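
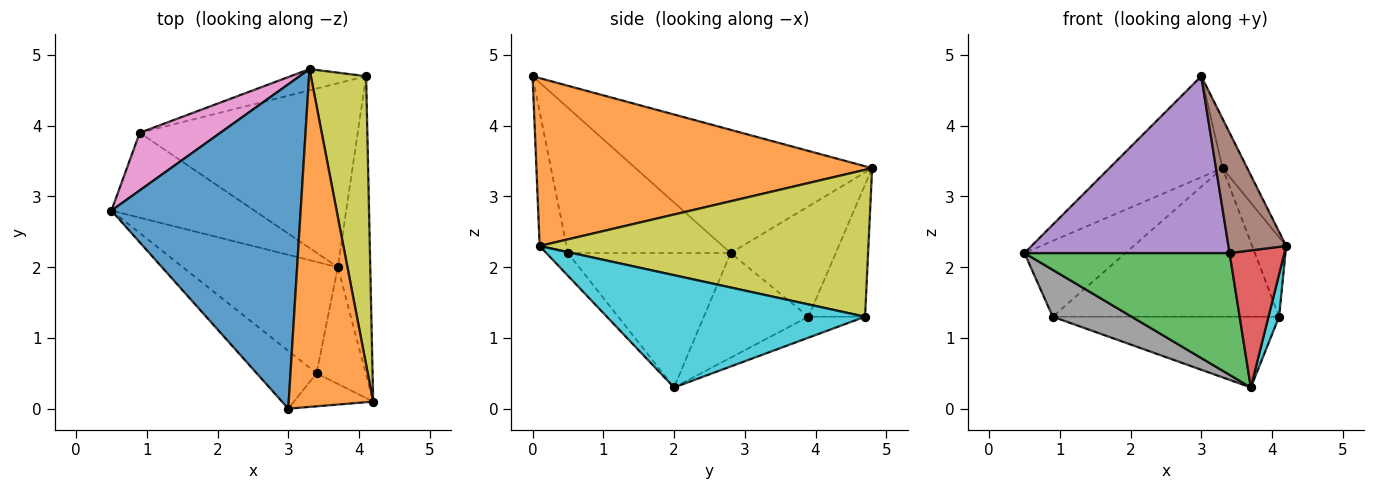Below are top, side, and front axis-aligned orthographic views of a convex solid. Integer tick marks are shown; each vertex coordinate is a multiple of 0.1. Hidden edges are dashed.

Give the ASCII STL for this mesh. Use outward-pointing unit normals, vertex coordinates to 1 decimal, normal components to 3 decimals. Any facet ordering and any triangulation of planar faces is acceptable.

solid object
 facet normal -0.528 0.253 0.811
  outer loop
   vertex 3.0 0.0 4.7
   vertex 3.3 4.8 3.4
   vertex 0.5 2.8 2.2
  endloop
 endfacet
 facet normal 0.891 0.066 0.448
  outer loop
   vertex 3.0 0.0 4.7
   vertex 4.2 0.1 2.3
   vertex 3.3 4.8 3.4
  endloop
 endfacet
 facet normal -0.505 -0.637 -0.583
  outer loop
   vertex 3.4 0.5 2.2
   vertex 0.5 2.8 2.2
   vertex 3.7 2.0 0.3
  endloop
 endfacet
 facet normal -0.287 -0.729 -0.621
  outer loop
   vertex 3.4 0.5 2.2
   vertex 3.7 2.0 0.3
   vertex 4.2 0.1 2.3
  endloop
 endfacet
 facet normal -0.602 -0.759 -0.248
  outer loop
   vertex 3.4 0.5 2.2
   vertex 3.0 0.0 4.7
   vertex 0.5 2.8 2.2
  endloop
 endfacet
 facet normal -0.410 -0.880 -0.241
  outer loop
   vertex 3.4 0.5 2.2
   vertex 4.2 0.1 2.3
   vertex 3.0 0.0 4.7
  endloop
 endfacet
 facet normal -0.638 0.613 0.466
  outer loop
   vertex 0.9 3.9 1.3
   vertex 0.5 2.8 2.2
   vertex 3.3 4.8 3.4
  endloop
 endfacet
 facet normal -0.539 -0.407 -0.737
  outer loop
   vertex 0.9 3.9 1.3
   vertex 3.7 2.0 0.3
   vertex 0.5 2.8 2.2
  endloop
 endfacet
 facet normal 0.932 0.096 0.350
  outer loop
   vertex 4.1 4.7 1.3
   vertex 3.3 4.8 3.4
   vertex 4.2 0.1 2.3
  endloop
 endfacet
 facet normal 0.960 -0.039 -0.277
  outer loop
   vertex 4.1 4.7 1.3
   vertex 4.2 0.1 2.3
   vertex 3.7 2.0 0.3
  endloop
 endfacet
 facet normal -0.240 0.961 -0.137
  outer loop
   vertex 4.1 4.7 1.3
   vertex 0.9 3.9 1.3
   vertex 3.3 4.8 3.4
  endloop
 endfacet
 facet normal -0.089 0.358 -0.930
  outer loop
   vertex 4.1 4.7 1.3
   vertex 3.7 2.0 0.3
   vertex 0.9 3.9 1.3
  endloop
 endfacet
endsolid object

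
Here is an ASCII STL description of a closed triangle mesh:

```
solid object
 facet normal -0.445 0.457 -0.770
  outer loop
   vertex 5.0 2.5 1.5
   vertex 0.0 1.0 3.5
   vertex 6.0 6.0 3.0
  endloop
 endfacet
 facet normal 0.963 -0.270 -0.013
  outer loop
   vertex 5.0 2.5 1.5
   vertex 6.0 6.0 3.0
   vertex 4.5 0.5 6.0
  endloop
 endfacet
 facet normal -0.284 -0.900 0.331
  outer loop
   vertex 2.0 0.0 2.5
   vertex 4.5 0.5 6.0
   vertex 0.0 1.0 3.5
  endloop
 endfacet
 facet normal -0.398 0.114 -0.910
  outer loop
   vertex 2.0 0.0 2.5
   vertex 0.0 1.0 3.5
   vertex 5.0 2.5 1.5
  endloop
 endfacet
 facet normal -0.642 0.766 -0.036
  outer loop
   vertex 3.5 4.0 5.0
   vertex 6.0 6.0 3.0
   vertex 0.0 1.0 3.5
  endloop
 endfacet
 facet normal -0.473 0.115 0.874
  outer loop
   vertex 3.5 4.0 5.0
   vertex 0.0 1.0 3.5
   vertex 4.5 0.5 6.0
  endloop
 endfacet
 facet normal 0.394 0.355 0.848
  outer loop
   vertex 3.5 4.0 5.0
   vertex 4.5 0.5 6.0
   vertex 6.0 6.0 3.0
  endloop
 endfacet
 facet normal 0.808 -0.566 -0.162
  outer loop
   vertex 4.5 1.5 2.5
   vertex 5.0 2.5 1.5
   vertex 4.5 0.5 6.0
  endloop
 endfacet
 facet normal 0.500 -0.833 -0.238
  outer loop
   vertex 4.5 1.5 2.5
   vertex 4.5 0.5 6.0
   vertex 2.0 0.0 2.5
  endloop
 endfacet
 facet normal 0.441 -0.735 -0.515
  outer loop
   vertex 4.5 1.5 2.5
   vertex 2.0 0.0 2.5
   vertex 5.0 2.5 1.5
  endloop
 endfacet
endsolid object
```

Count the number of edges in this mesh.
15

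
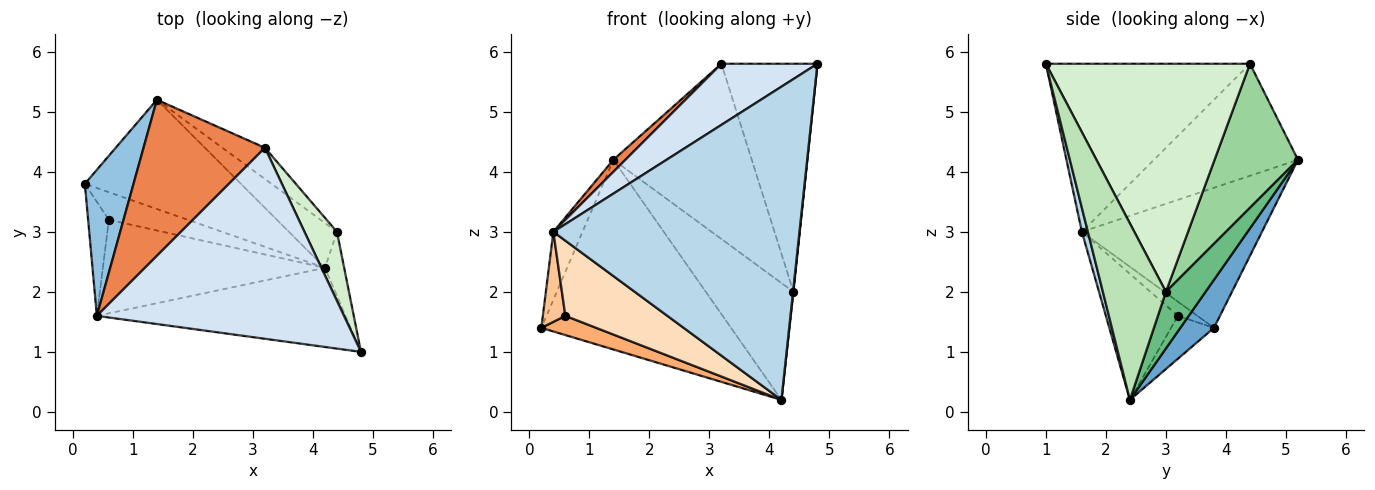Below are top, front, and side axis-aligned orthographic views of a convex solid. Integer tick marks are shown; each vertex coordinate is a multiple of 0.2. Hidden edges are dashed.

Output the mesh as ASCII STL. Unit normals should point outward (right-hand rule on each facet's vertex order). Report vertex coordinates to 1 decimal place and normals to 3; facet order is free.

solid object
 facet normal 0.152 0.857 -0.493
  outer loop
   vertex 4.2 2.4 0.2
   vertex 0.2 3.8 1.4
   vertex 1.4 5.2 4.2
  endloop
 endfacet
 facet normal -0.934 0.151 0.325
  outer loop
   vertex 0.4 1.6 3.0
   vertex 1.4 5.2 4.2
   vertex 0.2 3.8 1.4
  endloop
 endfacet
 facet normal 0.024 -0.969 -0.245
  outer loop
   vertex 0.4 1.6 3.0
   vertex 4.2 2.4 0.2
   vertex 4.8 1.0 5.8
  endloop
 endfacet
 facet normal -0.544 -0.256 0.799
  outer loop
   vertex 3.2 4.4 5.8
   vertex 0.4 1.6 3.0
   vertex 4.8 1.0 5.8
  endloop
 endfacet
 facet normal -0.677 -0.056 0.734
  outer loop
   vertex 3.2 4.4 5.8
   vertex 1.4 5.2 4.2
   vertex 0.4 1.6 3.0
  endloop
 endfacet
 facet normal -0.407 -0.522 -0.750
  outer loop
   vertex 0.6 3.2 1.6
   vertex 0.2 3.8 1.4
   vertex 4.2 2.4 0.2
  endloop
 endfacet
 facet normal -0.473 -0.546 -0.691
  outer loop
   vertex 0.6 3.2 1.6
   vertex 0.4 1.6 3.0
   vertex 0.2 3.8 1.4
  endloop
 endfacet
 facet normal -0.405 -0.573 -0.713
  outer loop
   vertex 0.6 3.2 1.6
   vertex 4.2 2.4 0.2
   vertex 0.4 1.6 3.0
  endloop
 endfacet
 facet normal 0.389 0.860 -0.330
  outer loop
   vertex 4.4 3.0 2.0
   vertex 4.2 2.4 0.2
   vertex 1.4 5.2 4.2
  endloop
 endfacet
 facet normal 0.510 0.847 -0.151
  outer loop
   vertex 4.4 3.0 2.0
   vertex 1.4 5.2 4.2
   vertex 3.2 4.4 5.8
  endloop
 endfacet
 facet normal 0.994 -0.007 -0.108
  outer loop
   vertex 4.4 3.0 2.0
   vertex 4.8 1.0 5.8
   vertex 4.2 2.4 0.2
  endloop
 endfacet
 facet normal 0.897 0.422 0.128
  outer loop
   vertex 4.4 3.0 2.0
   vertex 3.2 4.4 5.8
   vertex 4.8 1.0 5.8
  endloop
 endfacet
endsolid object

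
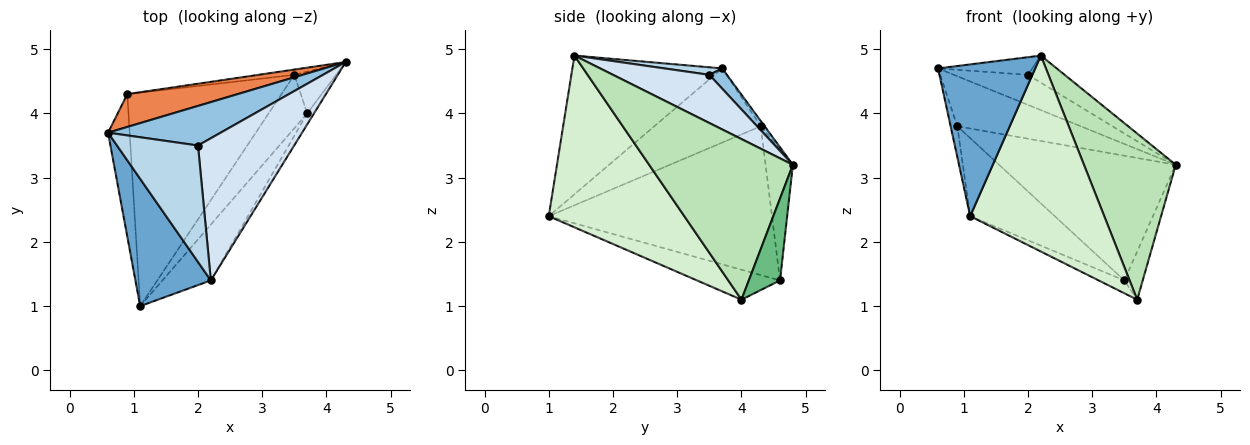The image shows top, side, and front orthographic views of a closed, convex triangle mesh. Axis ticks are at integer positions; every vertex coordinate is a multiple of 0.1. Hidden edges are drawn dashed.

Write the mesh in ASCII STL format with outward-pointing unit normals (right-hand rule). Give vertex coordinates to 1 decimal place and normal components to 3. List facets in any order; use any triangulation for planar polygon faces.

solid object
 facet normal -0.763 -0.495 0.415
  outer loop
   vertex 2.2 1.4 4.9
   vertex 0.6 3.7 4.7
   vertex 1.1 1.0 2.4
  endloop
 endfacet
 facet normal 0.142 0.598 0.789
  outer loop
   vertex 2.0 3.5 4.6
   vertex 4.3 4.8 3.2
   vertex 0.6 3.7 4.7
  endloop
 endfacet
 facet normal 0.092 0.149 0.985
  outer loop
   vertex 2.0 3.5 4.6
   vertex 0.6 3.7 4.7
   vertex 2.2 1.4 4.9
  endloop
 endfacet
 facet normal 0.442 0.168 0.881
  outer loop
   vertex 2.0 3.5 4.6
   vertex 2.2 1.4 4.9
   vertex 4.3 4.8 3.2
  endloop
 endfacet
 facet normal -0.026 0.836 0.548
  outer loop
   vertex 0.9 4.3 3.8
   vertex 0.6 3.7 4.7
   vertex 4.3 4.8 3.2
  endloop
 endfacet
 facet normal -0.153 0.987 -0.042
  outer loop
   vertex 0.9 4.3 3.8
   vertex 4.3 4.8 3.2
   vertex 3.5 4.6 1.4
  endloop
 endfacet
 facet normal -0.958 0.060 -0.279
  outer loop
   vertex 0.9 4.3 3.8
   vertex 1.1 1.0 2.4
   vertex 0.6 3.7 4.7
  endloop
 endfacet
 facet normal -0.672 0.254 -0.696
  outer loop
   vertex 0.9 4.3 3.8
   vertex 3.5 4.6 1.4
   vertex 1.1 1.0 2.4
  endloop
 endfacet
 facet normal 0.789 0.464 -0.402
  outer loop
   vertex 3.7 4.0 1.1
   vertex 3.5 4.6 1.4
   vertex 4.3 4.8 3.2
  endloop
 endfacet
 facet normal -0.603 0.187 -0.775
  outer loop
   vertex 3.7 4.0 1.1
   vertex 1.1 1.0 2.4
   vertex 3.5 4.6 1.4
  endloop
 endfacet
 facet normal 0.842 -0.538 -0.036
  outer loop
   vertex 3.7 4.0 1.1
   vertex 4.3 4.8 3.2
   vertex 2.2 1.4 4.9
  endloop
 endfacet
 facet normal 0.697 -0.689 -0.196
  outer loop
   vertex 3.7 4.0 1.1
   vertex 2.2 1.4 4.9
   vertex 1.1 1.0 2.4
  endloop
 endfacet
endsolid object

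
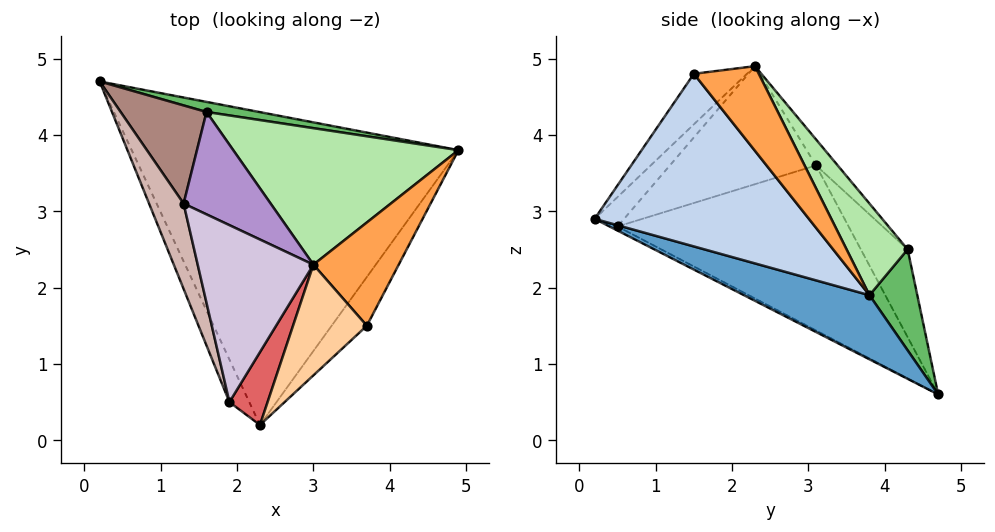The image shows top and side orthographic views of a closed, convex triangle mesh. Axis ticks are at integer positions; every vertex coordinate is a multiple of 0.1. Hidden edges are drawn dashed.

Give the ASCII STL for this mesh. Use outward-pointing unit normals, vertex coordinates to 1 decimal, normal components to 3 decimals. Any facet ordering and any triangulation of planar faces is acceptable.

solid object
 facet normal 0.178 -0.381 -0.907
  outer loop
   vertex 2.3 0.2 2.9
   vertex 0.2 4.7 0.6
   vertex 4.9 3.8 1.9
  endloop
 endfacet
 facet normal 0.779 -0.607 -0.159
  outer loop
   vertex 3.7 1.5 4.8
   vertex 2.3 0.2 2.9
   vertex 4.9 3.8 1.9
  endloop
 endfacet
 facet normal 0.623 0.467 0.628
  outer loop
   vertex 3.7 1.5 4.8
   vertex 4.9 3.8 1.9
   vertex 3.0 2.3 4.9
  endloop
 endfacet
 facet normal -0.485 -0.513 0.708
  outer loop
   vertex 3.7 1.5 4.8
   vertex 3.0 2.3 4.9
   vertex 2.3 0.2 2.9
  endloop
 endfacet
 facet normal 0.164 0.983 0.086
  outer loop
   vertex 1.6 4.3 2.5
   vertex 4.9 3.8 1.9
   vertex 0.2 4.7 0.6
  endloop
 endfacet
 facet normal 0.222 0.809 0.545
  outer loop
   vertex 1.6 4.3 2.5
   vertex 3.0 2.3 4.9
   vertex 4.9 3.8 1.9
  endloop
 endfacet
 facet normal -0.535 -0.482 0.694
  outer loop
   vertex 1.9 0.5 2.8
   vertex 2.3 0.2 2.9
   vertex 3.0 2.3 4.9
  endloop
 endfacet
 facet normal -0.173 -0.511 -0.842
  outer loop
   vertex 1.9 0.5 2.8
   vertex 0.2 4.7 0.6
   vertex 2.3 0.2 2.9
  endloop
 endfacet
 facet normal -0.207 0.689 0.695
  outer loop
   vertex 1.3 3.1 3.6
   vertex 3.0 2.3 4.9
   vertex 1.6 4.3 2.5
  endloop
 endfacet
 facet normal -0.668 -0.355 0.654
  outer loop
   vertex 1.3 3.1 3.6
   vertex 1.9 0.5 2.8
   vertex 3.0 2.3 4.9
  endloop
 endfacet
 facet normal -0.553 0.634 0.541
  outer loop
   vertex 1.3 3.1 3.6
   vertex 1.6 4.3 2.5
   vertex 0.2 4.7 0.6
  endloop
 endfacet
 facet normal -0.940 -0.278 0.197
  outer loop
   vertex 1.3 3.1 3.6
   vertex 0.2 4.7 0.6
   vertex 1.9 0.5 2.8
  endloop
 endfacet
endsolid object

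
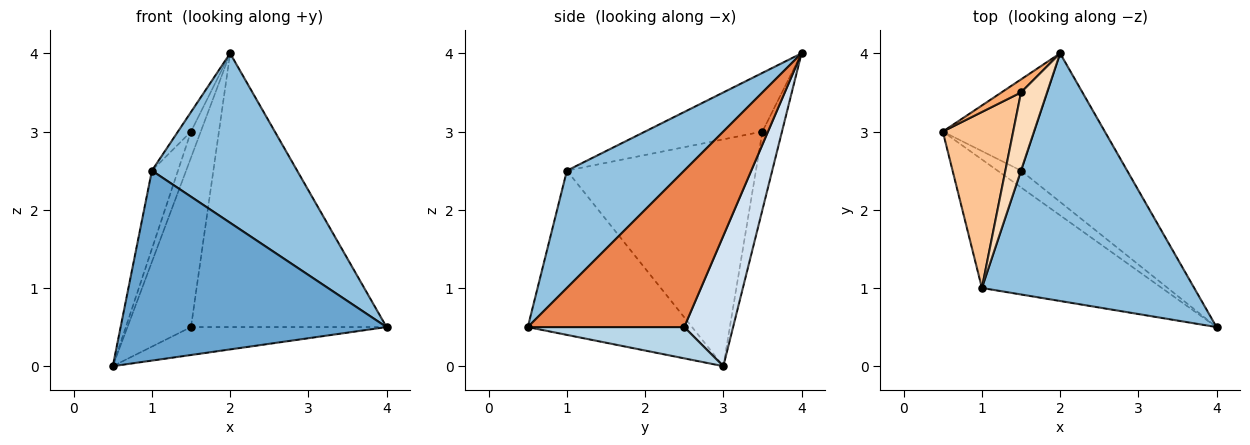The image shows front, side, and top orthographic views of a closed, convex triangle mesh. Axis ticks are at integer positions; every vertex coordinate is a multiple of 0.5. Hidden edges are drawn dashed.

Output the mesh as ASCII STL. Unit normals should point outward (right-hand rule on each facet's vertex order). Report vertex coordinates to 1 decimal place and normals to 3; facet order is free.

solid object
 facet normal -0.455 -0.737 -0.499
  outer loop
   vertex 1.0 1.0 2.5
   vertex 0.5 3.0 0.0
   vertex 4.0 0.5 0.5
  endloop
 endfacet
 facet normal 0.415 -0.514 0.751
  outer loop
   vertex 1.0 1.0 2.5
   vertex 4.0 0.5 0.5
   vertex 2.0 4.0 4.0
  endloop
 endfacet
 facet normal 0.566 0.707 -0.424
  outer loop
   vertex 1.5 2.5 0.5
   vertex 4.0 0.5 0.5
   vertex 0.5 3.0 0.0
  endloop
 endfacet
 facet normal 0.561 0.729 -0.393
  outer loop
   vertex 1.5 2.5 0.5
   vertex 0.5 3.0 0.0
   vertex 2.0 4.0 4.0
  endloop
 endfacet
 facet normal 0.575 0.719 -0.390
  outer loop
   vertex 1.5 2.5 0.5
   vertex 2.0 4.0 4.0
   vertex 4.0 0.5 0.5
  endloop
 endfacet
 facet normal -0.873 0.436 0.218
  outer loop
   vertex 1.5 3.5 3.0
   vertex 2.0 4.0 4.0
   vertex 0.5 3.0 0.0
  endloop
 endfacet
 facet normal -0.947 0.131 0.294
  outer loop
   vertex 1.5 3.5 3.0
   vertex 0.5 3.0 0.0
   vertex 1.0 1.0 2.5
  endloop
 endfacet
 facet normal -0.909 0.101 0.404
  outer loop
   vertex 1.5 3.5 3.0
   vertex 1.0 1.0 2.5
   vertex 2.0 4.0 4.0
  endloop
 endfacet
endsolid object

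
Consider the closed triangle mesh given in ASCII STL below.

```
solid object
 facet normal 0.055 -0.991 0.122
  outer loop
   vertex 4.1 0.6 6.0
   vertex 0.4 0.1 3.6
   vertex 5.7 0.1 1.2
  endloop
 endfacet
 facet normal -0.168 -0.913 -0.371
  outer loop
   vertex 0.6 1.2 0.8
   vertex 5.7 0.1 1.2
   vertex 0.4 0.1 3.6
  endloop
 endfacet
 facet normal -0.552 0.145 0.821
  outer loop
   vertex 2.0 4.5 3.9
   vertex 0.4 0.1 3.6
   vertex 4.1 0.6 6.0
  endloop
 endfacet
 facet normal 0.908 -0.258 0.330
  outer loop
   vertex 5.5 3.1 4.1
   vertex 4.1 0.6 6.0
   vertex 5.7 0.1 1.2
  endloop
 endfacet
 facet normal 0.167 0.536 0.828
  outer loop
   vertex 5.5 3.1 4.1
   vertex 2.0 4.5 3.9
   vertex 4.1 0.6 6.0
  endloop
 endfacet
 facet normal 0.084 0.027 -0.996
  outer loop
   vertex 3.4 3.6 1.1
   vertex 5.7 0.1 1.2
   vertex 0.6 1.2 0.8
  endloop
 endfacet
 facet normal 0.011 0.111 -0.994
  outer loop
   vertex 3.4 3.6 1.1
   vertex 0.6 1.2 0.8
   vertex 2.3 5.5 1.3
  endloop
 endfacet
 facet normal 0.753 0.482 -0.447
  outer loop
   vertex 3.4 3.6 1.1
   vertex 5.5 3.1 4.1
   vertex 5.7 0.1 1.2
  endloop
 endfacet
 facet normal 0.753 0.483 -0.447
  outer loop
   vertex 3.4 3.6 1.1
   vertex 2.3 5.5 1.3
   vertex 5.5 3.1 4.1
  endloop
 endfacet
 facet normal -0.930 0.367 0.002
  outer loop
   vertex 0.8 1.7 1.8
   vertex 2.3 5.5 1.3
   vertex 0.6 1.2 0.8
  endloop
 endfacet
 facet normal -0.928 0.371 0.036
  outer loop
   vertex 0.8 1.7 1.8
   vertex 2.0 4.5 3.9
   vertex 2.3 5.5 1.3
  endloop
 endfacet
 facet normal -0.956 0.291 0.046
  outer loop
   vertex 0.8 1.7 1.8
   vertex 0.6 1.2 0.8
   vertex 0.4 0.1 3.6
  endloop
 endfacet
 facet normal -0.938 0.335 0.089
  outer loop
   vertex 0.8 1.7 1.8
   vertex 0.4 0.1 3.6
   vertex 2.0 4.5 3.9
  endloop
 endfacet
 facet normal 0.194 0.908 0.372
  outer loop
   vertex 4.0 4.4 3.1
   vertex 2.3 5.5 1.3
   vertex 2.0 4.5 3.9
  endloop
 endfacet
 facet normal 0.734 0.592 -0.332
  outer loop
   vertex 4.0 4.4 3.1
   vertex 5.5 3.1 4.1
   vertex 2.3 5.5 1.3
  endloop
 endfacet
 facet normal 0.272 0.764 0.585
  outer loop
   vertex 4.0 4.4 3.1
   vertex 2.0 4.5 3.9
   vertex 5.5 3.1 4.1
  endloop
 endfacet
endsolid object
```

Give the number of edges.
24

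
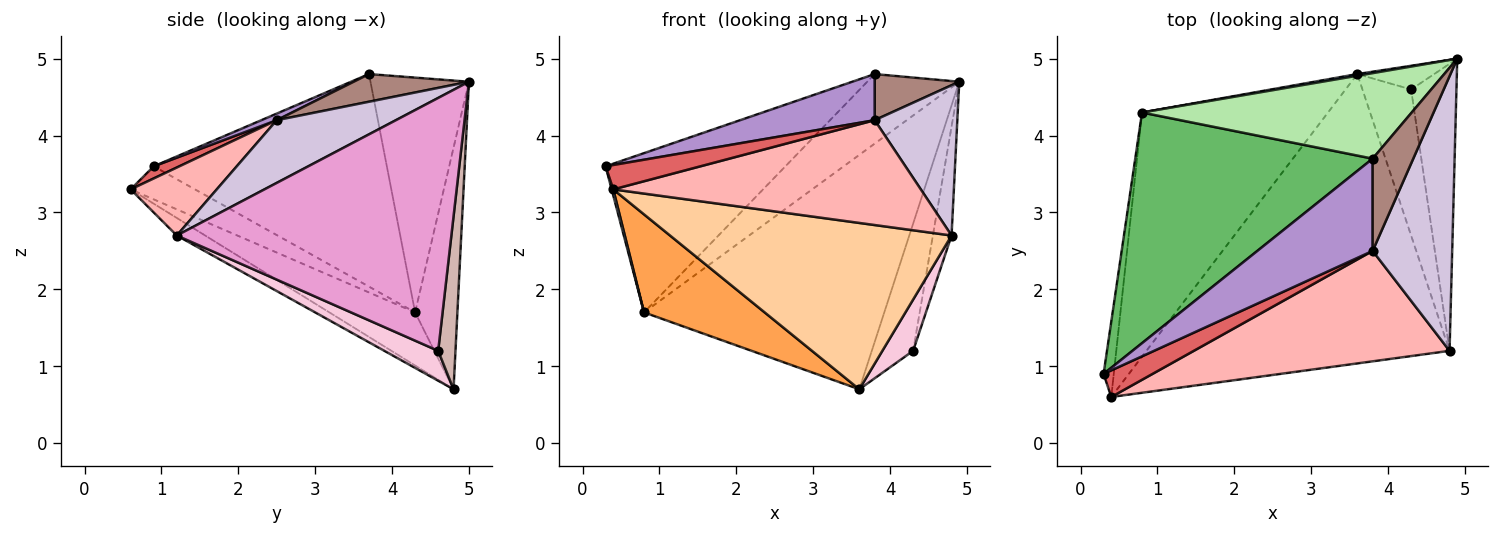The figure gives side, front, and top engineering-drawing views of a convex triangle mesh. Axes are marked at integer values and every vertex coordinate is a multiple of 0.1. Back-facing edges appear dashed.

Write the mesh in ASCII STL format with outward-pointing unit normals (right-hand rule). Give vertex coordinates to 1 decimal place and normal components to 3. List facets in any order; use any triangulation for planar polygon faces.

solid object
 facet normal -0.173 0.985 0.007
  outer loop
   vertex 0.8 4.3 1.7
   vertex 4.9 5.0 4.7
   vertex 3.6 4.8 0.7
  endloop
 endfacet
 facet normal -0.955 -0.024 -0.294
  outer loop
   vertex 0.8 4.3 1.7
   vertex 0.4 0.6 3.3
   vertex 0.3 0.9 3.6
  endloop
 endfacet
 facet normal -0.256 -0.360 -0.897
  outer loop
   vertex 0.8 4.3 1.7
   vertex 3.6 4.8 0.7
   vertex 0.4 0.6 3.3
  endloop
 endfacet
 facet normal -0.050 -0.498 -0.866
  outer loop
   vertex 4.8 1.2 2.7
   vertex 0.4 0.6 3.3
   vertex 3.6 4.8 0.7
  endloop
 endfacet
 facet normal -0.593 0.457 0.663
  outer loop
   vertex 3.8 3.7 4.8
   vertex 0.8 4.3 1.7
   vertex 0.3 0.9 3.6
  endloop
 endfacet
 facet normal -0.560 0.523 0.643
  outer loop
   vertex 3.8 3.7 4.8
   vertex 4.9 5.0 4.7
   vertex 0.8 4.3 1.7
  endloop
 endfacet
 facet normal 0.180 -0.665 0.725
  outer loop
   vertex 3.8 2.5 4.2
   vertex 0.3 0.9 3.6
   vertex 0.4 0.6 3.3
  endloop
 endfacet
 facet normal 0.189 -0.676 0.712
  outer loop
   vertex 3.8 2.5 4.2
   vertex 0.4 0.6 3.3
   vertex 4.8 1.2 2.7
  endloop
 endfacet
 facet normal 0.051 -0.447 0.893
  outer loop
   vertex 3.8 2.5 4.2
   vertex 3.8 3.7 4.8
   vertex 0.3 0.9 3.6
  endloop
 endfacet
 facet normal 0.569 -0.395 0.721
  outer loop
   vertex 3.8 2.5 4.2
   vertex 4.8 1.2 2.7
   vertex 4.9 5.0 4.7
  endloop
 endfacet
 facet normal 0.521 -0.382 0.764
  outer loop
   vertex 3.8 2.5 4.2
   vertex 4.9 5.0 4.7
   vertex 3.8 3.7 4.8
  endloop
 endfacet
 facet normal 0.381 0.909 -0.169
  outer loop
   vertex 4.3 4.6 1.2
   vertex 3.6 4.8 0.7
   vertex 4.9 5.0 4.7
  endloop
 endfacet
 facet normal 0.982 0.067 -0.176
  outer loop
   vertex 4.3 4.6 1.2
   vertex 4.9 5.0 4.7
   vertex 4.8 1.2 2.7
  endloop
 endfacet
 facet normal 0.501 -0.286 -0.816
  outer loop
   vertex 4.3 4.6 1.2
   vertex 4.8 1.2 2.7
   vertex 3.6 4.8 0.7
  endloop
 endfacet
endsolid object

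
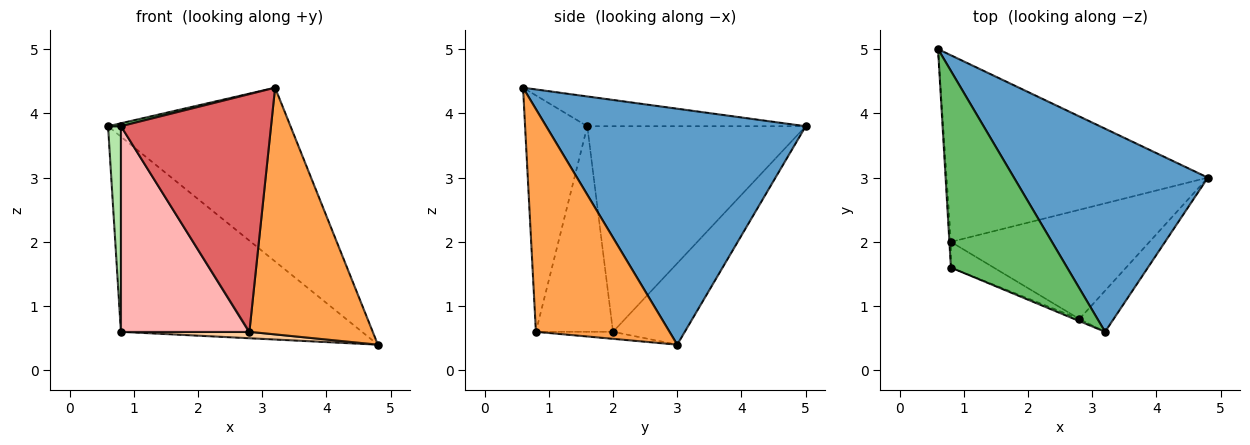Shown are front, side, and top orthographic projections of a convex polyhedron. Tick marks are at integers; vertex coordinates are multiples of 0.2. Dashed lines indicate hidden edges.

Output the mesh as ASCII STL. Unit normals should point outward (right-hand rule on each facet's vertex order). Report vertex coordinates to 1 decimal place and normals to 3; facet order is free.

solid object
 facet normal 0.679 0.477 0.558
  outer loop
   vertex 3.2 0.6 4.4
   vertex 4.8 3.0 0.4
   vertex 0.6 5.0 3.8
  endloop
 endfacet
 facet normal -0.210 0.707 -0.676
  outer loop
   vertex 0.8 2.0 0.6
   vertex 0.6 5.0 3.8
   vertex 4.8 3.0 0.4
  endloop
 endfacet
 facet normal 0.730 -0.674 -0.112
  outer loop
   vertex 2.8 0.8 0.6
   vertex 4.8 3.0 0.4
   vertex 3.2 0.6 4.4
  endloop
 endfacet
 facet normal -0.035 -0.059 -0.998
  outer loop
   vertex 2.8 0.8 0.6
   vertex 0.8 2.0 0.6
   vertex 4.8 3.0 0.4
  endloop
 endfacet
 facet normal -0.248 -0.015 0.969
  outer loop
   vertex 0.8 1.6 3.8
   vertex 3.2 0.6 4.4
   vertex 0.6 5.0 3.8
  endloop
 endfacet
 facet normal -0.998 -0.059 -0.007
  outer loop
   vertex 0.8 1.6 3.8
   vertex 0.6 5.0 3.8
   vertex 0.8 2.0 0.6
  endloop
 endfacet
 facet normal -0.383 -0.924 -0.008
  outer loop
   vertex 0.8 1.6 3.8
   vertex 2.8 0.8 0.6
   vertex 3.2 0.6 4.4
  endloop
 endfacet
 facet normal -0.512 -0.853 -0.107
  outer loop
   vertex 0.8 1.6 3.8
   vertex 0.8 2.0 0.6
   vertex 2.8 0.8 0.6
  endloop
 endfacet
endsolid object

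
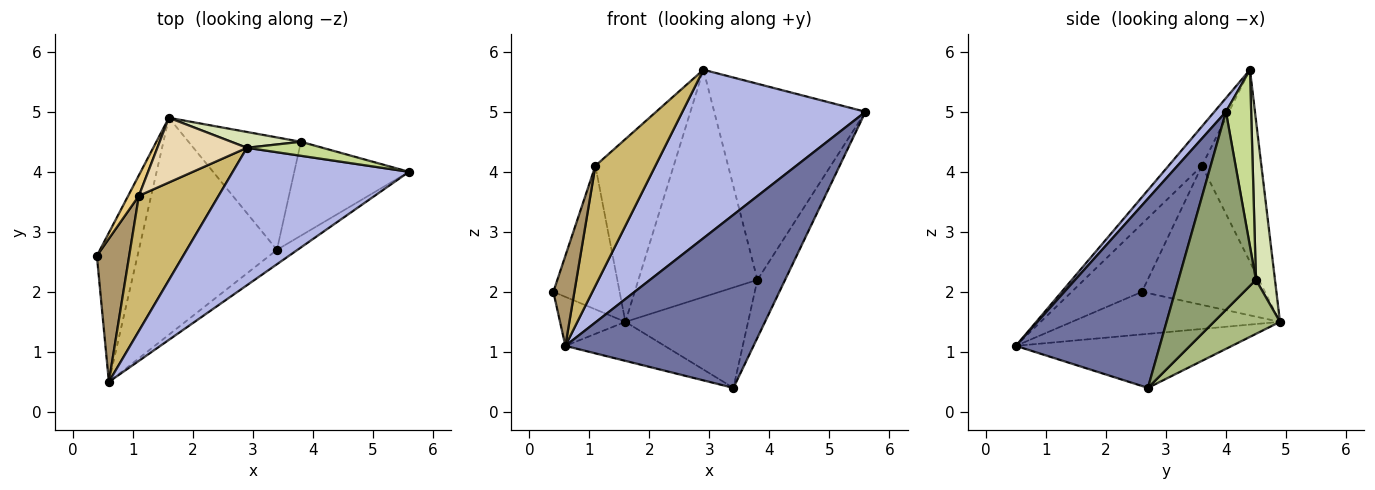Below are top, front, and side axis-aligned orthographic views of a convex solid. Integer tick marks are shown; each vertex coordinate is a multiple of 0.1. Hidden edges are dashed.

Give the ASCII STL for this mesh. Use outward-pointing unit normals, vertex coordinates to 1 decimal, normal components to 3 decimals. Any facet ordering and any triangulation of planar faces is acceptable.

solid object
 facet normal 0.606 -0.793 -0.066
  outer loop
   vertex 3.4 2.7 0.4
   vertex 5.6 4.0 5.0
   vertex 0.6 0.5 1.1
  endloop
 endfacet
 facet normal -0.705 0.221 -0.674
  outer loop
   vertex 1.6 4.9 1.5
   vertex 0.6 0.5 1.1
   vertex 0.4 2.6 2.0
  endloop
 endfacet
 facet normal -0.359 0.165 -0.918
  outer loop
   vertex 1.6 4.9 1.5
   vertex 3.4 2.7 0.4
   vertex 0.6 0.5 1.1
  endloop
 endfacet
 facet normal 0.049 -0.774 0.632
  outer loop
   vertex 2.9 4.4 5.7
   vertex 0.6 0.5 1.1
   vertex 5.6 4.0 5.0
  endloop
 endfacet
 facet normal 0.827 0.295 -0.479
  outer loop
   vertex 3.8 4.5 2.2
   vertex 5.6 4.0 5.0
   vertex 3.4 2.7 0.4
  endloop
 endfacet
 facet normal 0.337 0.627 -0.702
  outer loop
   vertex 3.8 4.5 2.2
   vertex 3.4 2.7 0.4
   vertex 1.6 4.9 1.5
  endloop
 endfacet
 facet normal 0.164 0.984 0.070
  outer loop
   vertex 3.8 4.5 2.2
   vertex 2.9 4.4 5.7
   vertex 5.6 4.0 5.0
  endloop
 endfacet
 facet normal 0.157 0.985 0.069
  outer loop
   vertex 3.8 4.5 2.2
   vertex 1.6 4.9 1.5
   vertex 2.9 4.4 5.7
  endloop
 endfacet
 facet normal -0.872 -0.261 0.415
  outer loop
   vertex 1.1 3.6 4.1
   vertex 0.4 2.6 2.0
   vertex 0.6 0.5 1.1
  endloop
 endfacet
 facet normal -0.347 -0.623 0.701
  outer loop
   vertex 1.1 3.6 4.1
   vertex 0.6 0.5 1.1
   vertex 2.9 4.4 5.7
  endloop
 endfacet
 facet normal -0.878 0.473 0.068
  outer loop
   vertex 1.1 3.6 4.1
   vertex 1.6 4.9 1.5
   vertex 0.4 2.6 2.0
  endloop
 endfacet
 facet normal -0.582 0.767 0.271
  outer loop
   vertex 1.1 3.6 4.1
   vertex 2.9 4.4 5.7
   vertex 1.6 4.9 1.5
  endloop
 endfacet
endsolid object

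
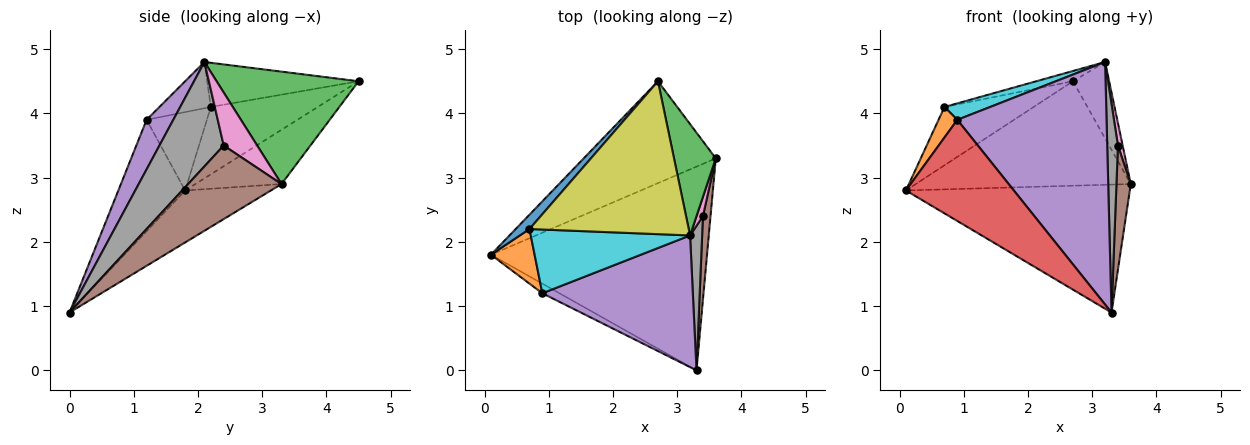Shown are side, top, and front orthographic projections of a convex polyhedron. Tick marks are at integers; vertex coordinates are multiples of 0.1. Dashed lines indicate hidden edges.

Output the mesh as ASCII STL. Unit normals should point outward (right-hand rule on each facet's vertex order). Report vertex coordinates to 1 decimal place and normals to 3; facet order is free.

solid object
 facet normal -0.200 0.521 -0.830
  outer loop
   vertex 3.3 0.0 0.9
   vertex 0.1 1.8 2.8
   vertex 3.6 3.3 2.9
  endloop
 endfacet
 facet normal -0.276 0.688 -0.671
  outer loop
   vertex 2.7 4.5 4.5
   vertex 3.6 3.3 2.9
   vertex 0.1 1.8 2.8
  endloop
 endfacet
 facet normal 0.912 0.232 0.339
  outer loop
   vertex 2.7 4.5 4.5
   vertex 3.2 2.1 4.8
   vertex 3.6 3.3 2.9
  endloop
 endfacet
 facet normal -0.525 -0.847 -0.081
  outer loop
   vertex 0.9 1.2 3.9
   vertex 0.1 1.8 2.8
   vertex 3.3 0.0 0.9
  endloop
 endfacet
 facet normal 0.155 -0.868 0.471
  outer loop
   vertex 0.9 1.2 3.9
   vertex 3.3 0.0 0.9
   vertex 3.2 2.1 4.8
  endloop
 endfacet
 facet normal 0.983 -0.151 0.101
  outer loop
   vertex 3.4 2.4 3.5
   vertex 3.3 0.0 0.9
   vertex 3.6 3.3 2.9
  endloop
 endfacet
 facet normal 0.983 -0.139 0.119
  outer loop
   vertex 3.4 2.4 3.5
   vertex 3.6 3.3 2.9
   vertex 3.2 2.1 4.8
  endloop
 endfacet
 facet normal 0.980 -0.163 0.113
  outer loop
   vertex 3.4 2.4 3.5
   vertex 3.2 2.1 4.8
   vertex 3.3 0.0 0.9
  endloop
 endfacet
 facet normal -0.267 0.065 0.962
  outer loop
   vertex 0.7 2.2 4.1
   vertex 3.2 2.1 4.8
   vertex 2.7 4.5 4.5
  endloop
 endfacet
 facet normal -0.271 -0.241 0.932
  outer loop
   vertex 0.7 2.2 4.1
   vertex 0.9 1.2 3.9
   vertex 3.2 2.1 4.8
  endloop
 endfacet
 facet normal -0.759 0.633 0.155
  outer loop
   vertex 0.7 2.2 4.1
   vertex 2.7 4.5 4.5
   vertex 0.1 1.8 2.8
  endloop
 endfacet
 facet normal -0.843 -0.263 0.470
  outer loop
   vertex 0.7 2.2 4.1
   vertex 0.1 1.8 2.8
   vertex 0.9 1.2 3.9
  endloop
 endfacet
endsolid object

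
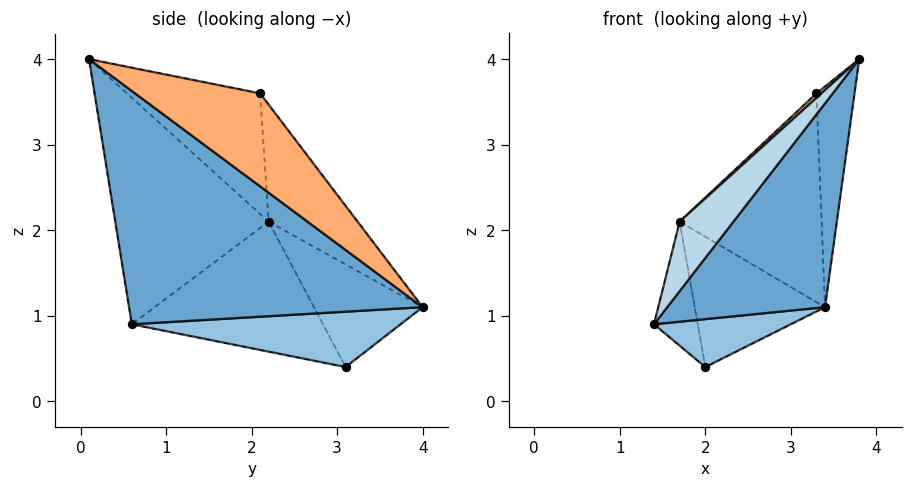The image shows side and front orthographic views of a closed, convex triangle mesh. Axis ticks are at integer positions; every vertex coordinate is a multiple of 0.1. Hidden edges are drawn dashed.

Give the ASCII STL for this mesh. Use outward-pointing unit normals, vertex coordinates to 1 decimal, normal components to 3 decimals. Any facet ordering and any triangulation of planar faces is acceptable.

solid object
 facet normal 0.702 -0.377 -0.604
  outer loop
   vertex 3.4 4.0 1.1
   vertex 3.8 0.1 4.0
   vertex 1.4 0.6 0.9
  endloop
 endfacet
 facet normal 0.571 -0.291 -0.768
  outer loop
   vertex 2.0 3.1 0.4
   vertex 3.4 4.0 1.1
   vertex 1.4 0.6 0.9
  endloop
 endfacet
 facet normal -0.781 -0.274 0.561
  outer loop
   vertex 1.7 2.2 2.1
   vertex 1.4 0.6 0.9
   vertex 3.8 0.1 4.0
  endloop
 endfacet
 facet normal -0.973 0.223 -0.054
  outer loop
   vertex 1.7 2.2 2.1
   vertex 2.0 3.1 0.4
   vertex 1.4 0.6 0.9
  endloop
 endfacet
 facet normal -0.615 0.737 0.282
  outer loop
   vertex 1.7 2.2 2.1
   vertex 3.4 4.0 1.1
   vertex 2.0 3.1 0.4
  endloop
 endfacet
 facet normal 0.926 0.282 0.251
  outer loop
   vertex 3.3 2.1 3.6
   vertex 3.8 0.1 4.0
   vertex 3.4 4.0 1.1
  endloop
 endfacet
 facet normal -0.685 -0.025 0.729
  outer loop
   vertex 3.3 2.1 3.6
   vertex 1.7 2.2 2.1
   vertex 3.8 0.1 4.0
  endloop
 endfacet
 facet normal -0.451 0.719 0.529
  outer loop
   vertex 3.3 2.1 3.6
   vertex 3.4 4.0 1.1
   vertex 1.7 2.2 2.1
  endloop
 endfacet
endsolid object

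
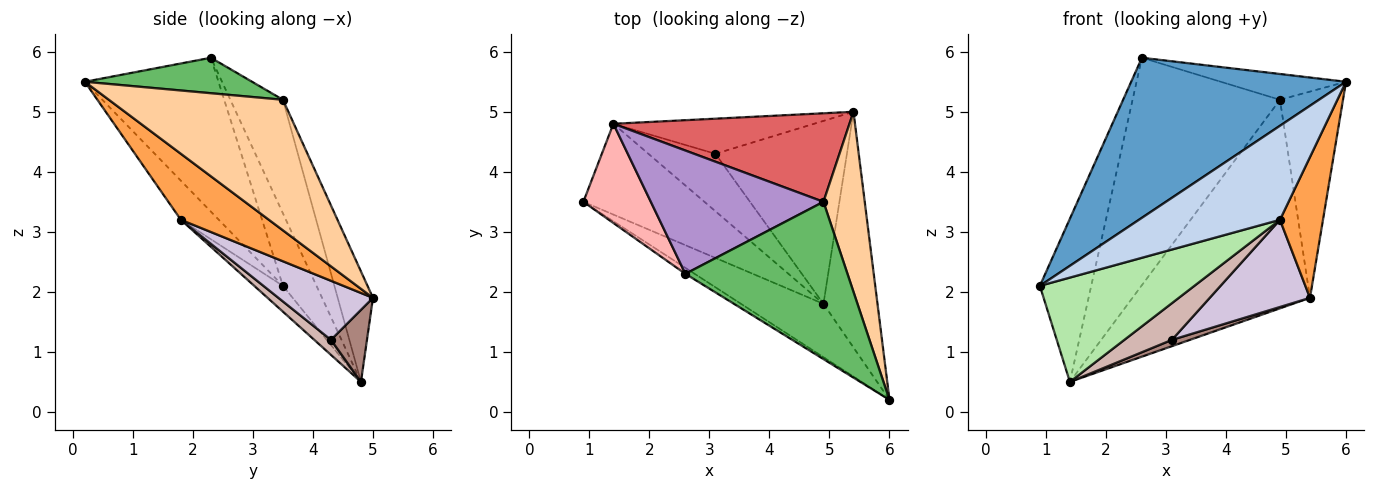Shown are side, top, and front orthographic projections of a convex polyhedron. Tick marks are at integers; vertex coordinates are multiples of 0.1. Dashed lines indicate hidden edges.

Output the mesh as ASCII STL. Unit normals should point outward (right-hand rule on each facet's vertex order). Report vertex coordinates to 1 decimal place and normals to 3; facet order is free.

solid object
 facet normal -0.528 -0.849 -0.032
  outer loop
   vertex 2.6 2.3 5.9
   vertex 0.9 3.5 2.1
   vertex 6.0 0.2 5.5
  endloop
 endfacet
 facet normal -0.228 -0.847 -0.480
  outer loop
   vertex 4.9 1.8 3.2
   vertex 6.0 0.2 5.5
   vertex 0.9 3.5 2.1
  endloop
 endfacet
 facet normal 0.724 -0.354 -0.592
  outer loop
   vertex 4.9 1.8 3.2
   vertex 5.4 5.0 1.9
   vertex 6.0 0.2 5.5
  endloop
 endfacet
 facet normal 0.901 0.326 0.285
  outer loop
   vertex 4.9 3.5 5.2
   vertex 6.0 0.2 5.5
   vertex 5.4 5.0 1.9
  endloop
 endfacet
 facet normal 0.211 0.158 0.965
  outer loop
   vertex 4.9 3.5 5.2
   vertex 2.6 2.3 5.9
   vertex 6.0 0.2 5.5
  endloop
 endfacet
 facet normal -0.139 -0.747 -0.650
  outer loop
   vertex 1.4 4.8 0.5
   vertex 4.9 1.8 3.2
   vertex 0.9 3.5 2.1
  endloop
 endfacet
 facet normal -0.180 0.906 0.384
  outer loop
   vertex 1.4 4.8 0.5
   vertex 4.9 3.5 5.2
   vertex 5.4 5.0 1.9
  endloop
 endfacet
 facet normal -0.488 0.746 0.454
  outer loop
   vertex 1.4 4.8 0.5
   vertex 0.9 3.5 2.1
   vertex 2.6 2.3 5.9
  endloop
 endfacet
 facet normal -0.299 0.839 0.455
  outer loop
   vertex 1.4 4.8 0.5
   vertex 2.6 2.3 5.9
   vertex 4.9 3.5 5.2
  endloop
 endfacet
 facet normal 0.376 -0.399 -0.837
  outer loop
   vertex 3.1 4.3 1.2
   vertex 5.4 5.0 1.9
   vertex 4.9 1.8 3.2
  endloop
 endfacet
 facet normal 0.333 -0.167 -0.928
  outer loop
   vertex 3.1 4.3 1.2
   vertex 1.4 4.8 0.5
   vertex 5.4 5.0 1.9
  endloop
 endfacet
 facet normal 0.185 -0.529 -0.828
  outer loop
   vertex 3.1 4.3 1.2
   vertex 4.9 1.8 3.2
   vertex 1.4 4.8 0.5
  endloop
 endfacet
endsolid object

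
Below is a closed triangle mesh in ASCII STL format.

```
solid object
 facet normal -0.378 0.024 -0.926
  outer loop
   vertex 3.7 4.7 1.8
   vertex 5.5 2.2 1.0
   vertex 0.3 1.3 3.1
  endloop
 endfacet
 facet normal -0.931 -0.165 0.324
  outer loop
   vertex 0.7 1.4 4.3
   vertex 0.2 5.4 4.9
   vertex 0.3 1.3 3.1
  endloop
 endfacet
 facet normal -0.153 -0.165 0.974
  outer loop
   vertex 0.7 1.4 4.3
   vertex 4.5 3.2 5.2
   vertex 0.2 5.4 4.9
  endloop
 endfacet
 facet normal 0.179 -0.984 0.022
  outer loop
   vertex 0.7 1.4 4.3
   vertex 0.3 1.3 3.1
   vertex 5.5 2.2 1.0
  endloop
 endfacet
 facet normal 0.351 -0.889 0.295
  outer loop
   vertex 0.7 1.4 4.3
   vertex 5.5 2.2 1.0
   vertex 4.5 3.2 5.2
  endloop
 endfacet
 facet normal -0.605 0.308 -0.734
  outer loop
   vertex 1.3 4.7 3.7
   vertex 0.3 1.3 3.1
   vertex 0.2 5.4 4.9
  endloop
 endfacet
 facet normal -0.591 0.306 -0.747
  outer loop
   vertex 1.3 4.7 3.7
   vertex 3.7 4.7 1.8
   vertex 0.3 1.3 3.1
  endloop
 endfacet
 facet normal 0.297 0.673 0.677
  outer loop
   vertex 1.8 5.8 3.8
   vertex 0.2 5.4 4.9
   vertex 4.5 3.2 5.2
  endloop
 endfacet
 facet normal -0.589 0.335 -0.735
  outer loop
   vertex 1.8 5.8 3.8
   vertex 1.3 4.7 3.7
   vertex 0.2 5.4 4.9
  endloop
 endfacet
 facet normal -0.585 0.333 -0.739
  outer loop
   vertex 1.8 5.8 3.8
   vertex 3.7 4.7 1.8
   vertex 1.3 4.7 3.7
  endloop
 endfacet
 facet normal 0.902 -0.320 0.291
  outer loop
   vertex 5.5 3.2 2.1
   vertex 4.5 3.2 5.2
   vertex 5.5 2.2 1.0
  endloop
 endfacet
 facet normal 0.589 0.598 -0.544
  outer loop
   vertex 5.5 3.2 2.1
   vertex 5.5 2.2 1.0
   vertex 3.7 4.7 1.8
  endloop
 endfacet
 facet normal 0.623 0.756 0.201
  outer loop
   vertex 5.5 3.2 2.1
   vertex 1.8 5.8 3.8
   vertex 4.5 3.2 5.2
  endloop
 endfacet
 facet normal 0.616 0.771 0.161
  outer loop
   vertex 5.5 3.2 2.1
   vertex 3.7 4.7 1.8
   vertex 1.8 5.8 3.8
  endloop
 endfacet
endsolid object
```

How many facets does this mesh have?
14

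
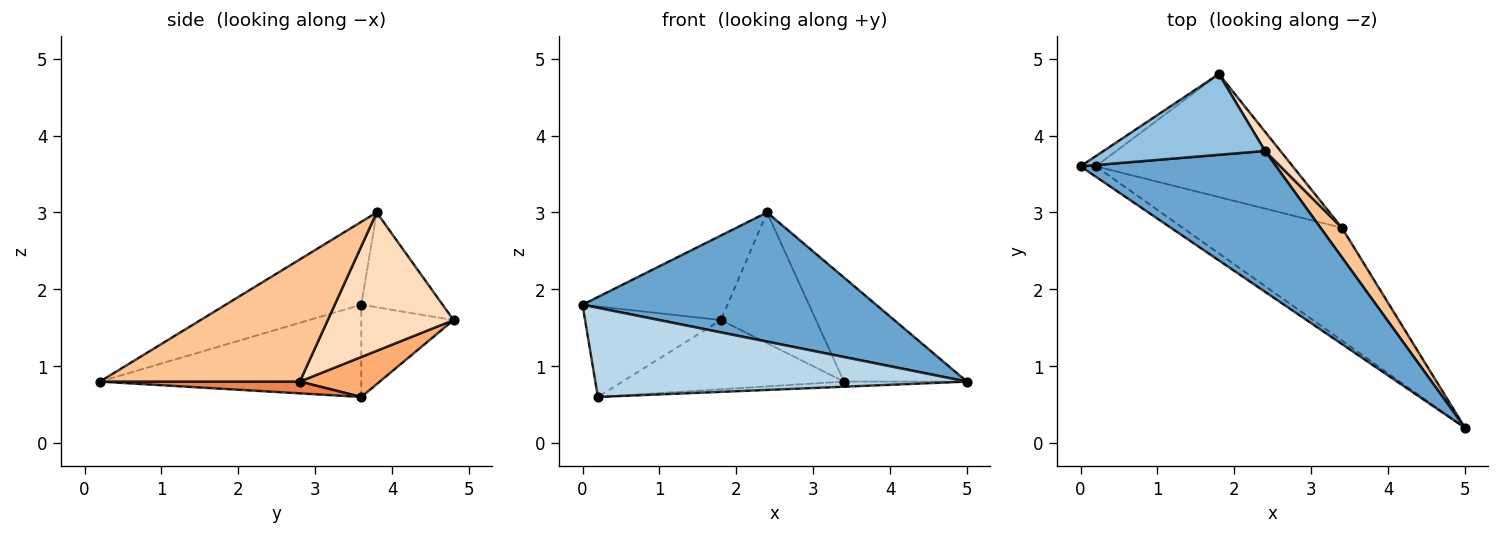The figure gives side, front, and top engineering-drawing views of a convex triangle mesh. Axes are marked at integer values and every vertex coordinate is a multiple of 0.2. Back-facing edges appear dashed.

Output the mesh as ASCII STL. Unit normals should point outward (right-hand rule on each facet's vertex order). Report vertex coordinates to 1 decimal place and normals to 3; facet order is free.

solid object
 facet normal -0.298 -0.645 0.704
  outer loop
   vertex 2.4 3.8 3.0
   vertex 0.0 3.6 1.8
   vertex 5.0 0.2 0.8
  endloop
 endfacet
 facet normal -0.376 0.670 0.640
  outer loop
   vertex 2.4 3.8 3.0
   vertex 1.8 4.8 1.6
   vertex 0.0 3.6 1.8
  endloop
 endfacet
 facet normal -0.573 -0.814 -0.095
  outer loop
   vertex 0.2 3.6 0.6
   vertex 5.0 0.2 0.8
   vertex 0.0 3.6 1.8
  endloop
 endfacet
 facet normal -0.559 0.824 -0.093
  outer loop
   vertex 0.2 3.6 0.6
   vertex 0.0 3.6 1.8
   vertex 1.8 4.8 1.6
  endloop
 endfacet
 facet normal 0.074 0.045 -0.996
  outer loop
   vertex 3.4 2.8 0.8
   vertex 5.0 0.2 0.8
   vertex 0.2 3.6 0.6
  endloop
 endfacet
 facet normal 0.174 0.483 -0.858
  outer loop
   vertex 3.4 2.8 0.8
   vertex 0.2 3.6 0.6
   vertex 1.8 4.8 1.6
  endloop
 endfacet
 facet normal 0.842 0.518 0.147
  outer loop
   vertex 3.4 2.8 0.8
   vertex 2.4 3.8 3.0
   vertex 5.0 0.2 0.8
  endloop
 endfacet
 facet normal 0.795 0.600 0.088
  outer loop
   vertex 3.4 2.8 0.8
   vertex 1.8 4.8 1.6
   vertex 2.4 3.8 3.0
  endloop
 endfacet
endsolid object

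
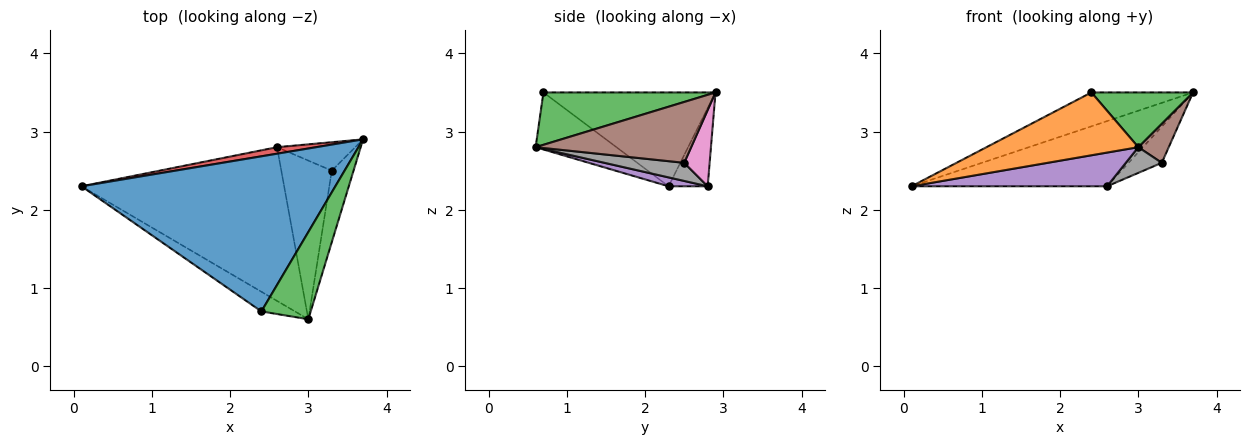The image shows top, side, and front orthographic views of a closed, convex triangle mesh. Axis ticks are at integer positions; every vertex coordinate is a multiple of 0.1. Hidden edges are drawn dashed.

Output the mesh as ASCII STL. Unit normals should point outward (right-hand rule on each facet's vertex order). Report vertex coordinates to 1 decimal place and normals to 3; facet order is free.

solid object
 facet normal -0.340 0.201 0.919
  outer loop
   vertex 2.4 0.7 3.5
   vertex 3.7 2.9 3.5
   vertex 0.1 2.3 2.3
  endloop
 endfacet
 facet normal -0.453 -0.851 -0.267
  outer loop
   vertex 2.4 0.7 3.5
   vertex 0.1 2.3 2.3
   vertex 3.0 0.6 2.8
  endloop
 endfacet
 facet normal 0.669 -0.395 0.630
  outer loop
   vertex 2.4 0.7 3.5
   vertex 3.0 0.6 2.8
   vertex 3.7 2.9 3.5
  endloop
 endfacet
 facet normal -0.195 0.976 0.098
  outer loop
   vertex 2.6 2.8 2.3
   vertex 0.1 2.3 2.3
   vertex 3.7 2.9 3.5
  endloop
 endfacet
 facet normal 0.043 -0.214 -0.976
  outer loop
   vertex 2.6 2.8 2.3
   vertex 3.0 0.6 2.8
   vertex 0.1 2.3 2.3
  endloop
 endfacet
 facet normal 0.926 -0.181 -0.331
  outer loop
   vertex 3.3 2.5 2.6
   vertex 3.7 2.9 3.5
   vertex 3.0 0.6 2.8
  endloop
 endfacet
 facet normal 0.516 0.674 -0.529
  outer loop
   vertex 3.3 2.5 2.6
   vertex 2.6 2.8 2.3
   vertex 3.7 2.9 3.5
  endloop
 endfacet
 facet normal 0.334 -0.151 -0.930
  outer loop
   vertex 3.3 2.5 2.6
   vertex 3.0 0.6 2.8
   vertex 2.6 2.8 2.3
  endloop
 endfacet
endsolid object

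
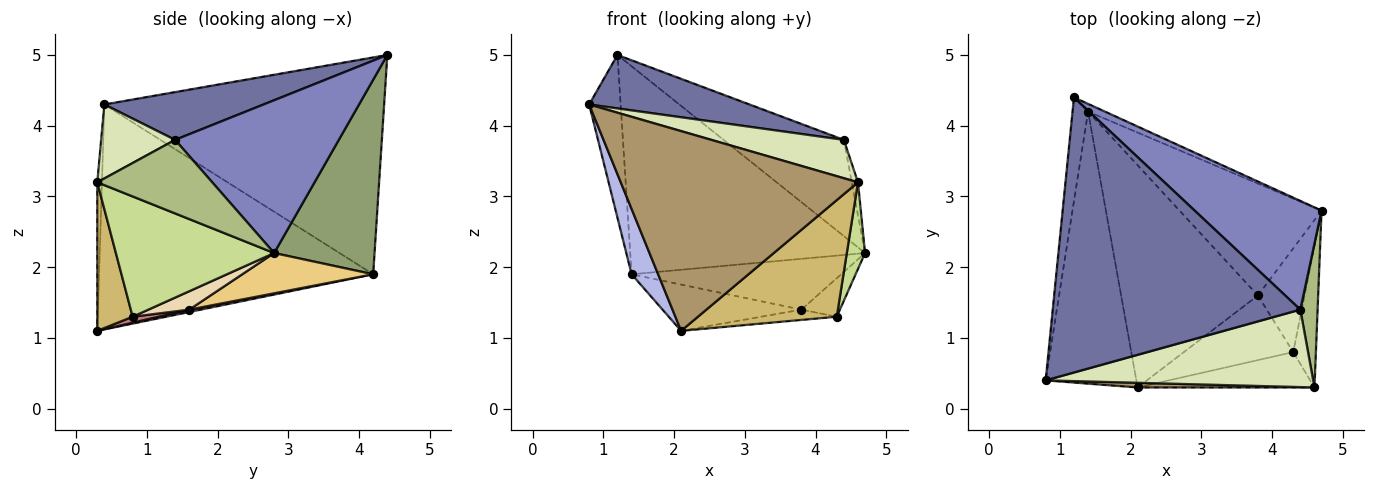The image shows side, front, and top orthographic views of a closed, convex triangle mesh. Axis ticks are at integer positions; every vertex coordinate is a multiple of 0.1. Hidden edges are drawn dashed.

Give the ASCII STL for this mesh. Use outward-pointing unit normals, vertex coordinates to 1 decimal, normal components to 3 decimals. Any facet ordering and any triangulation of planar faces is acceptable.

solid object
 facet normal 0.186 -0.187 0.965
  outer loop
   vertex 4.4 1.4 3.8
   vertex 1.2 4.4 5.0
   vertex 0.8 0.4 4.3
  endloop
 endfacet
 facet normal 0.670 0.492 0.556
  outer loop
   vertex 4.4 1.4 3.8
   vertex 4.7 2.8 2.2
   vertex 1.2 4.4 5.0
  endloop
 endfacet
 facet normal -0.991 0.112 -0.071
  outer loop
   vertex 1.4 4.2 1.9
   vertex 0.8 0.4 4.3
   vertex 1.2 4.4 5.0
  endloop
 endfacet
 facet normal -0.924 -0.089 -0.372
  outer loop
   vertex 1.4 4.2 1.9
   vertex 2.1 0.3 1.1
   vertex 0.8 0.4 4.3
  endloop
 endfacet
 facet normal 0.393 0.919 -0.034
  outer loop
   vertex 1.4 4.2 1.9
   vertex 1.2 4.4 5.0
   vertex 4.7 2.8 2.2
  endloop
 endfacet
 facet normal 0.972 0.052 0.228
  outer loop
   vertex 4.6 0.3 3.2
   vertex 4.7 2.8 2.2
   vertex 4.4 1.4 3.8
  endloop
 endfacet
 facet normal 0.976 -0.113 -0.184
  outer loop
   vertex 4.6 0.3 3.2
   vertex 4.3 0.8 1.3
   vertex 4.7 2.8 2.2
  endloop
 endfacet
 facet normal 0.240 -0.431 0.870
  outer loop
   vertex 4.6 0.3 3.2
   vertex 4.4 1.4 3.8
   vertex 0.8 0.4 4.3
  endloop
 endfacet
 facet normal -0.020 -1.000 0.023
  outer loop
   vertex 4.6 0.3 3.2
   vertex 0.8 0.4 4.3
   vertex 2.1 0.3 1.1
  endloop
 endfacet
 facet normal 0.237 -0.930 -0.282
  outer loop
   vertex 4.6 0.3 3.2
   vertex 2.1 0.3 1.1
   vertex 4.3 0.8 1.3
  endloop
 endfacet
 facet normal 0.250 0.400 -0.882
  outer loop
   vertex 3.8 1.6 1.4
   vertex 1.4 4.2 1.9
   vertex 4.7 2.8 2.2
  endloop
 endfacet
 facet normal 0.346 0.326 -0.879
  outer loop
   vertex 3.8 1.6 1.4
   vertex 4.7 2.8 2.2
   vertex 4.3 0.8 1.3
  endloop
 endfacet
 facet normal 0.017 0.204 -0.979
  outer loop
   vertex 3.8 1.6 1.4
   vertex 2.1 0.3 1.1
   vertex 1.4 4.2 1.9
  endloop
 endfacet
 facet normal 0.054 0.157 -0.986
  outer loop
   vertex 3.8 1.6 1.4
   vertex 4.3 0.8 1.3
   vertex 2.1 0.3 1.1
  endloop
 endfacet
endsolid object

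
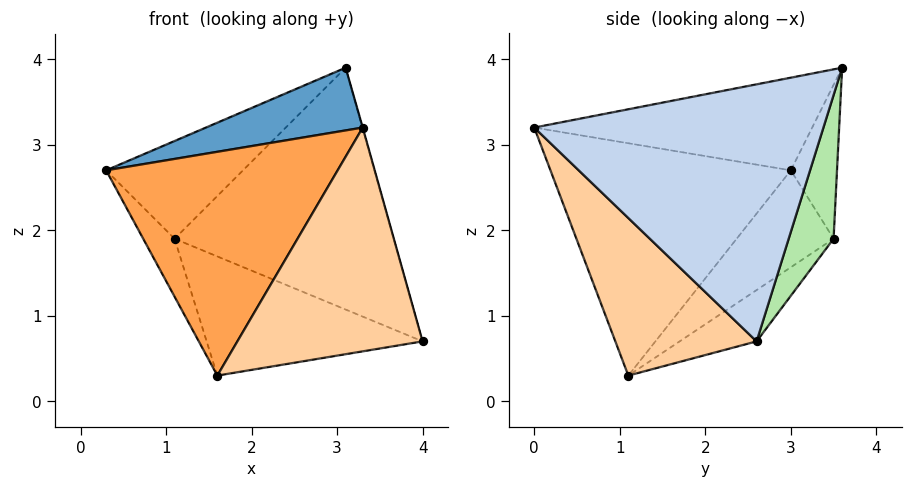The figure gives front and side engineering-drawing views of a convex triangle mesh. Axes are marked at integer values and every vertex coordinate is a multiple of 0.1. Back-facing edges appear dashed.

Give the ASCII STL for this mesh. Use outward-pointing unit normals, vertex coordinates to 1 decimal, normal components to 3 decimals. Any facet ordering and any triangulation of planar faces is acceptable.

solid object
 facet normal -0.350 -0.197 0.916
  outer loop
   vertex 3.1 3.6 3.9
   vertex 0.3 3.0 2.7
   vertex 3.3 0.0 3.2
  endloop
 endfacet
 facet normal 0.963 0.001 0.270
  outer loop
   vertex 3.1 3.6 3.9
   vertex 3.3 0.0 3.2
   vertex 4.0 2.6 0.7
  endloop
 endfacet
 facet normal -0.711 -0.685 0.157
  outer loop
   vertex 1.6 1.1 0.3
   vertex 3.3 0.0 3.2
   vertex 0.3 3.0 2.7
  endloop
 endfacet
 facet normal 0.507 -0.664 -0.549
  outer loop
   vertex 1.6 1.1 0.3
   vertex 4.0 2.6 0.7
   vertex 3.3 0.0 3.2
  endloop
 endfacet
 facet normal -0.309 0.914 0.263
  outer loop
   vertex 1.1 3.5 1.9
   vertex 0.3 3.0 2.7
   vertex 3.1 3.6 3.9
  endloop
 endfacet
 facet normal 0.195 0.950 -0.242
  outer loop
   vertex 1.1 3.5 1.9
   vertex 3.1 3.6 3.9
   vertex 4.0 2.6 0.7
  endloop
 endfacet
 facet normal -0.758 0.245 -0.605
  outer loop
   vertex 1.1 3.5 1.9
   vertex 1.6 1.1 0.3
   vertex 0.3 3.0 2.7
  endloop
 endfacet
 facet normal -0.185 0.518 -0.835
  outer loop
   vertex 1.1 3.5 1.9
   vertex 4.0 2.6 0.7
   vertex 1.6 1.1 0.3
  endloop
 endfacet
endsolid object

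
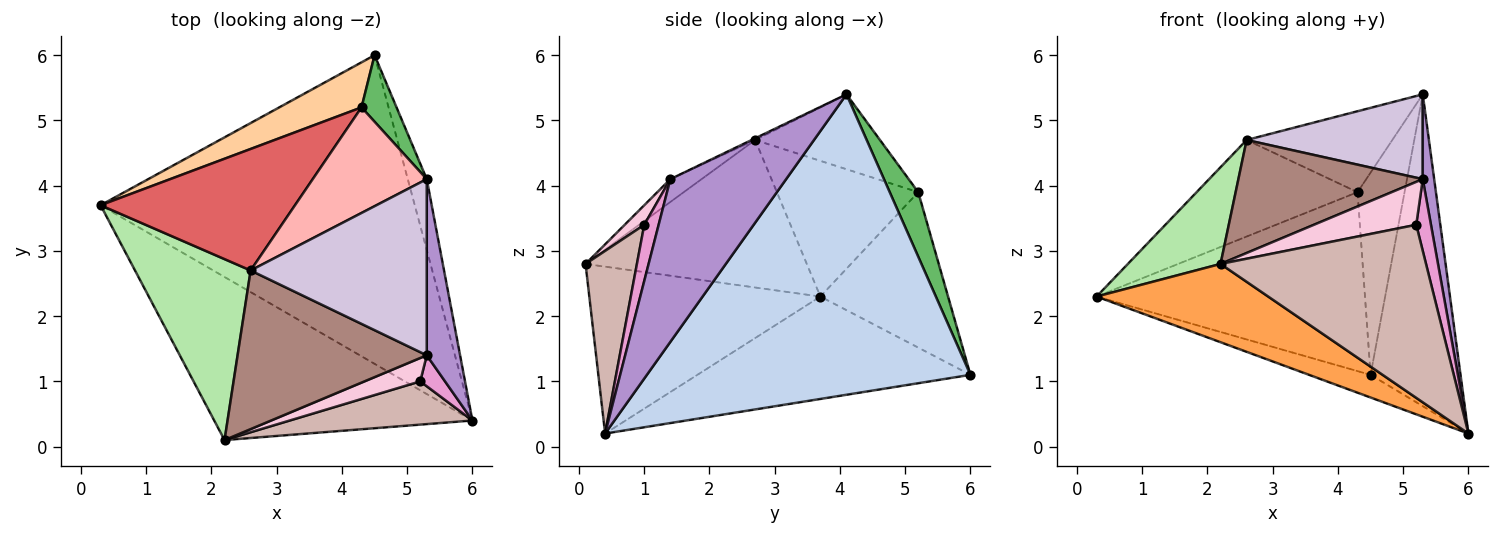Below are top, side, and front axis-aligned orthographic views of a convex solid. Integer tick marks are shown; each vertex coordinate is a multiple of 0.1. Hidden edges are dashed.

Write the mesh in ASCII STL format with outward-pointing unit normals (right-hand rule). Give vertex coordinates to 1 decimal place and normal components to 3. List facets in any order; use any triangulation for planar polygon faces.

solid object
 facet normal -0.309 0.070 -0.948
  outer loop
   vertex 4.5 6.0 1.1
   vertex 6.0 0.4 0.2
   vertex 0.3 3.7 2.3
  endloop
 endfacet
 facet normal 0.962 0.267 -0.061
  outer loop
   vertex 5.3 4.1 5.4
   vertex 6.0 0.4 0.2
   vertex 4.5 6.0 1.1
  endloop
 endfacet
 facet normal -0.503 -0.374 -0.779
  outer loop
   vertex 2.2 0.1 2.8
   vertex 0.3 3.7 2.3
   vertex 6.0 0.4 0.2
  endloop
 endfacet
 facet normal -0.419 0.881 0.222
  outer loop
   vertex 4.3 5.2 3.9
   vertex 4.5 6.0 1.1
   vertex 0.3 3.7 2.3
  endloop
 endfacet
 facet normal 0.499 0.823 0.271
  outer loop
   vertex 4.3 5.2 3.9
   vertex 5.3 4.1 5.4
   vertex 4.5 6.0 1.1
  endloop
 endfacet
 facet normal -0.747 -0.313 0.586
  outer loop
   vertex 2.6 2.7 4.7
   vertex 0.3 3.7 2.3
   vertex 2.2 0.1 2.8
  endloop
 endfacet
 facet normal -0.480 0.546 0.687
  outer loop
   vertex 2.6 2.7 4.7
   vertex 4.3 5.2 3.9
   vertex 0.3 3.7 2.3
  endloop
 endfacet
 facet normal -0.462 0.540 0.704
  outer loop
   vertex 2.6 2.7 4.7
   vertex 5.3 4.1 5.4
   vertex 4.3 5.2 3.9
  endloop
 endfacet
 facet normal 0.975 -0.096 0.200
  outer loop
   vertex 5.3 1.4 4.1
   vertex 6.0 0.4 0.2
   vertex 5.3 4.1 5.4
  endloop
 endfacet
 facet normal -0.009 -0.434 0.901
  outer loop
   vertex 5.3 1.4 4.1
   vertex 5.3 4.1 5.4
   vertex 2.6 2.7 4.7
  endloop
 endfacet
 facet normal -0.098 -0.577 0.811
  outer loop
   vertex 5.3 1.4 4.1
   vertex 2.6 2.7 4.7
   vertex 2.2 0.1 2.8
  endloop
 endfacet
 facet normal 0.236 -0.943 0.236
  outer loop
   vertex 5.2 1.0 3.4
   vertex 2.2 0.1 2.8
   vertex 6.0 0.4 0.2
  endloop
 endfacet
 facet normal 0.668 -0.683 0.295
  outer loop
   vertex 5.2 1.0 3.4
   vertex 6.0 0.4 0.2
   vertex 5.3 1.4 4.1
  endloop
 endfacet
 facet normal 0.166 -0.866 0.471
  outer loop
   vertex 5.2 1.0 3.4
   vertex 5.3 1.4 4.1
   vertex 2.2 0.1 2.8
  endloop
 endfacet
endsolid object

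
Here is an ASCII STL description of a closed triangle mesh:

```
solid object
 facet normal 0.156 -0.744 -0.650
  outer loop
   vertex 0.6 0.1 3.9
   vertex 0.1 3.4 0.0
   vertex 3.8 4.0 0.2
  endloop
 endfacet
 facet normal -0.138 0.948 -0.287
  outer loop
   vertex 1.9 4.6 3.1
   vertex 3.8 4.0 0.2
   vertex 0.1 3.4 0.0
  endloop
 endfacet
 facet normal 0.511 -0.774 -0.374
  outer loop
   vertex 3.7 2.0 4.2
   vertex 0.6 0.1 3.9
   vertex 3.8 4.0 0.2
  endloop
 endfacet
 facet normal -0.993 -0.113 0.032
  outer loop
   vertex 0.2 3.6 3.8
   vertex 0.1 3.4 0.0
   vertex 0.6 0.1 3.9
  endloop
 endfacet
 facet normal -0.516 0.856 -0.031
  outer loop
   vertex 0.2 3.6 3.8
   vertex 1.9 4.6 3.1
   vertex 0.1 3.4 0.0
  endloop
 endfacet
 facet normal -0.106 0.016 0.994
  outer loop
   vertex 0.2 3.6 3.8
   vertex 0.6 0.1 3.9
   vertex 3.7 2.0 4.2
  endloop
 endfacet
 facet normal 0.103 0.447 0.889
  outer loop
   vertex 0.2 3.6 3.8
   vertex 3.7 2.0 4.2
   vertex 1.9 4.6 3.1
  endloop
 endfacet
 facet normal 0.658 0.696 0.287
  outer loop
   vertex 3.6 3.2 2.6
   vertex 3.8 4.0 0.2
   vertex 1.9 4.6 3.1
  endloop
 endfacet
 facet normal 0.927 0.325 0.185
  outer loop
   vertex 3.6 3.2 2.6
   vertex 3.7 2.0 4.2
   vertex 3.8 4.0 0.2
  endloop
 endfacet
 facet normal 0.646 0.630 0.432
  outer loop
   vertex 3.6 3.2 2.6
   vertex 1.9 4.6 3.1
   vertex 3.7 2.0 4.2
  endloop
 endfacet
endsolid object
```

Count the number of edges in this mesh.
15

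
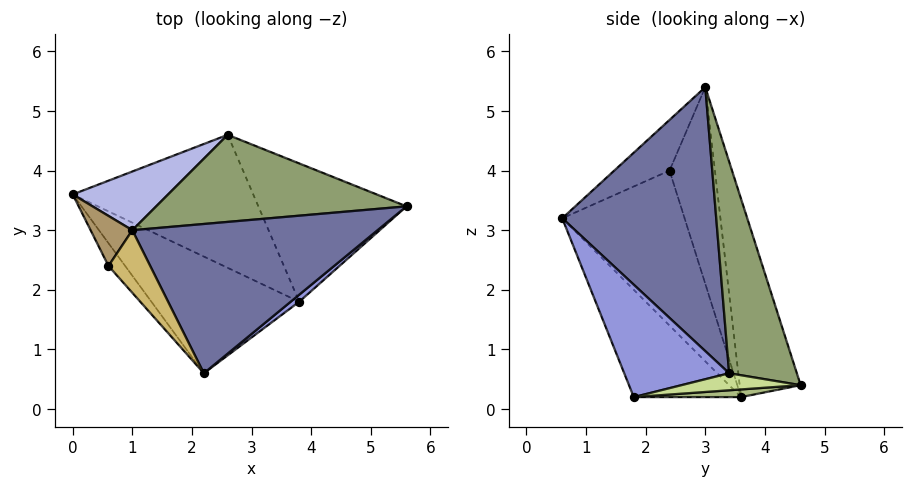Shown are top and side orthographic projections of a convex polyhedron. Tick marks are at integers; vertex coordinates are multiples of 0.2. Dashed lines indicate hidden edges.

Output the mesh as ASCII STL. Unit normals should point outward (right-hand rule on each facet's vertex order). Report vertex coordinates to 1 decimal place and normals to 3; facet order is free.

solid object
 facet normal 0.709 -0.249 0.659
  outer loop
   vertex 1.0 3.0 5.4
   vertex 2.2 0.6 3.2
   vertex 5.6 3.4 0.6
  endloop
 endfacet
 facet normal -0.369 -0.778 -0.508
  outer loop
   vertex 3.8 1.8 0.2
   vertex 2.2 0.6 3.2
   vertex 0.0 3.6 0.2
  endloop
 endfacet
 facet normal 0.657 -0.752 0.050
  outer loop
   vertex 3.8 1.8 0.2
   vertex 5.6 3.4 0.6
   vertex 2.2 0.6 3.2
  endloop
 endfacet
 facet normal -0.365 0.914 0.176
  outer loop
   vertex 2.6 4.6 0.4
   vertex 0.0 3.6 0.2
   vertex 1.0 3.0 5.4
  endloop
 endfacet
 facet normal 0.322 0.867 0.380
  outer loop
   vertex 2.6 4.6 0.4
   vertex 1.0 3.0 5.4
   vertex 5.6 3.4 0.6
  endloop
 endfacet
 facet normal 0.042 0.089 -0.995
  outer loop
   vertex 2.6 4.6 0.4
   vertex 3.8 1.8 0.2
   vertex 0.0 3.6 0.2
  endloop
 endfacet
 facet normal 0.113 0.119 -0.986
  outer loop
   vertex 2.6 4.6 0.4
   vertex 5.6 3.4 0.6
   vertex 3.8 1.8 0.2
  endloop
 endfacet
 facet normal -0.763 -0.641 -0.082
  outer loop
   vertex 0.6 2.4 4.0
   vertex 0.0 3.6 0.2
   vertex 2.2 0.6 3.2
  endloop
 endfacet
 facet normal -0.965 0.166 0.205
  outer loop
   vertex 0.6 2.4 4.0
   vertex 1.0 3.0 5.4
   vertex 0.0 3.6 0.2
  endloop
 endfacet
 facet normal -0.554 -0.696 0.457
  outer loop
   vertex 0.6 2.4 4.0
   vertex 2.2 0.6 3.2
   vertex 1.0 3.0 5.4
  endloop
 endfacet
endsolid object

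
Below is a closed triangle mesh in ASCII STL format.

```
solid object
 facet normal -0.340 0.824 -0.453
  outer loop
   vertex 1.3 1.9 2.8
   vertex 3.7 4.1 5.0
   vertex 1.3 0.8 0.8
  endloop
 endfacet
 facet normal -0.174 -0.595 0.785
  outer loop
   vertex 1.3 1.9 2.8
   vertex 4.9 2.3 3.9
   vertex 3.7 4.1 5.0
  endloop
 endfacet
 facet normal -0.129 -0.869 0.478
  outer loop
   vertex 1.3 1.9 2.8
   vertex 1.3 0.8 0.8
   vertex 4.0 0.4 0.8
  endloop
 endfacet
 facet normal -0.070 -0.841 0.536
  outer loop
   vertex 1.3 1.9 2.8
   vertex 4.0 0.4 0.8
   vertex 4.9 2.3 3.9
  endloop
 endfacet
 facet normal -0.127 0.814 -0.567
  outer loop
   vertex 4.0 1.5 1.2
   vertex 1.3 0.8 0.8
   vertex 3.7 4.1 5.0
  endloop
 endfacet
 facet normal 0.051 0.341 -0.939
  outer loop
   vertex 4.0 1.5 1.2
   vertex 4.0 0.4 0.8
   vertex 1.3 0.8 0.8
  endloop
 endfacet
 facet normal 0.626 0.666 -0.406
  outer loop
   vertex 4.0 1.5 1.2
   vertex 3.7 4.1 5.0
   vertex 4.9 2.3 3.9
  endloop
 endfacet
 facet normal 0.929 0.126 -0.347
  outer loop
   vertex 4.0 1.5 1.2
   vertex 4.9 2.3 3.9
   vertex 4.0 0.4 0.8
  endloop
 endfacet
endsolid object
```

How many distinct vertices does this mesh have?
6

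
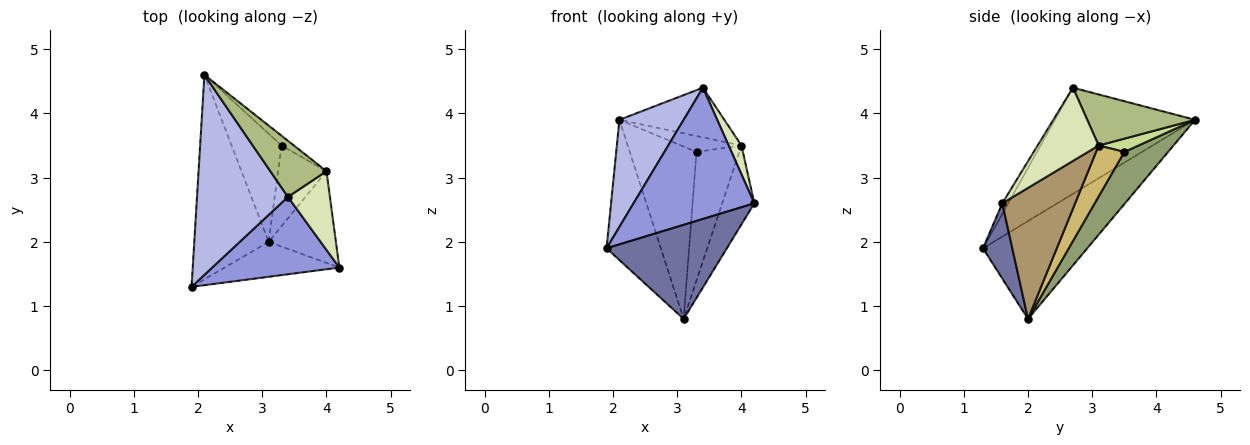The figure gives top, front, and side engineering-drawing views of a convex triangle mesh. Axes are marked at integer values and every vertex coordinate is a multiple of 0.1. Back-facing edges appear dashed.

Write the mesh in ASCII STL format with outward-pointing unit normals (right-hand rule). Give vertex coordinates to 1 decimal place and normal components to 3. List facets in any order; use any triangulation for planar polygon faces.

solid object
 facet normal 0.222 -0.914 -0.339
  outer loop
   vertex 3.1 2.0 0.8
   vertex 4.2 1.6 2.6
   vertex 1.9 1.3 1.9
  endloop
 endfacet
 facet normal -0.736 0.383 -0.559
  outer loop
   vertex 3.1 2.0 0.8
   vertex 1.9 1.3 1.9
   vertex 2.1 4.6 3.9
  endloop
 endfacet
 facet normal -0.042 -0.861 0.507
  outer loop
   vertex 3.4 2.7 4.4
   vertex 1.9 1.3 1.9
   vertex 4.2 1.6 2.6
  endloop
 endfacet
 facet normal -0.717 -0.329 0.614
  outer loop
   vertex 3.4 2.7 4.4
   vertex 2.1 4.6 3.9
   vertex 1.9 1.3 1.9
  endloop
 endfacet
 facet normal 0.485 0.741 -0.465
  outer loop
   vertex 3.3 3.5 3.4
   vertex 3.1 2.0 0.8
   vertex 2.1 4.6 3.9
  endloop
 endfacet
 facet normal 0.563 0.548 0.619
  outer loop
   vertex 4.0 3.1 3.5
   vertex 2.1 4.6 3.9
   vertex 3.4 2.7 4.4
  endloop
 endfacet
 facet normal 0.489 0.742 -0.458
  outer loop
   vertex 4.0 3.1 3.5
   vertex 3.3 3.5 3.4
   vertex 2.1 4.6 3.9
  endloop
 endfacet
 facet normal 0.853 -0.180 0.489
  outer loop
   vertex 4.0 3.1 3.5
   vertex 3.4 2.7 4.4
   vertex 4.2 1.6 2.6
  endloop
 endfacet
 facet normal 0.828 0.365 -0.425
  outer loop
   vertex 4.0 3.1 3.5
   vertex 4.2 1.6 2.6
   vertex 3.1 2.0 0.8
  endloop
 endfacet
 facet normal 0.489 0.739 -0.464
  outer loop
   vertex 4.0 3.1 3.5
   vertex 3.1 2.0 0.8
   vertex 3.3 3.5 3.4
  endloop
 endfacet
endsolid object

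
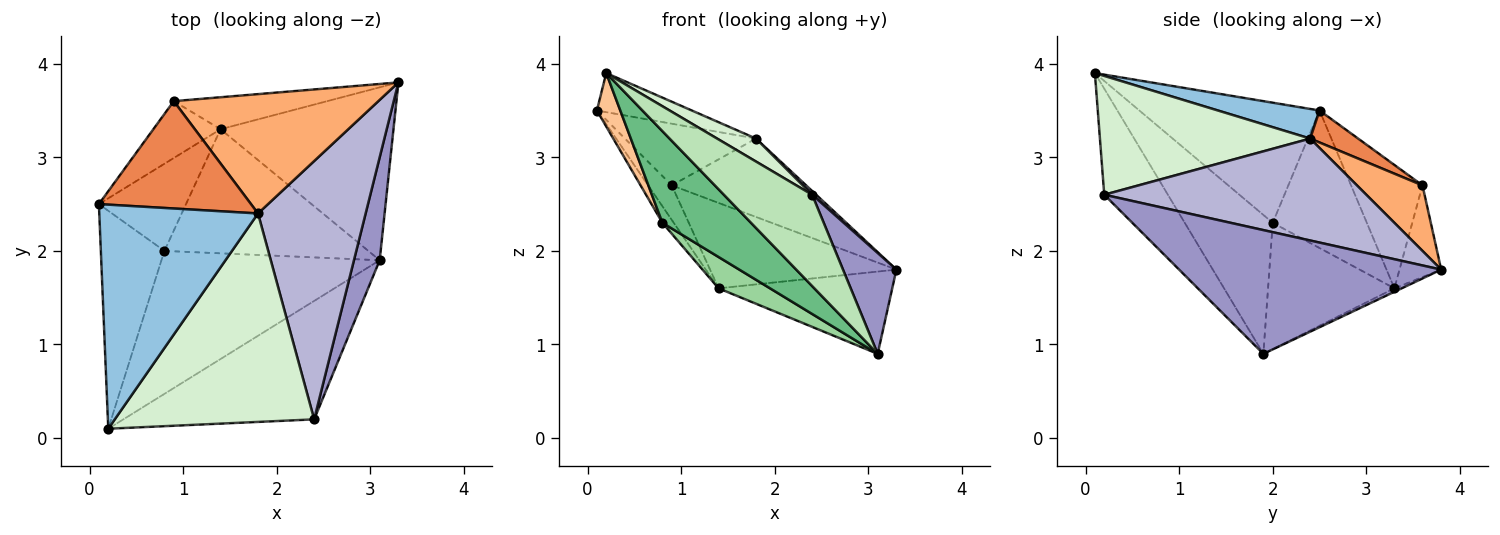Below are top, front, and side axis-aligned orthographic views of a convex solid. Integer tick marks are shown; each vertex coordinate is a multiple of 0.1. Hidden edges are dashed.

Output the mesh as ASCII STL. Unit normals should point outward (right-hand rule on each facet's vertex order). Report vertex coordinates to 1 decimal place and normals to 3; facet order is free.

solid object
 facet normal -0.018 0.430 -0.903
  outer loop
   vertex 1.4 3.3 1.6
   vertex 3.3 3.8 1.8
   vertex 3.1 1.9 0.9
  endloop
 endfacet
 facet normal 0.181 0.169 0.969
  outer loop
   vertex 1.8 2.4 3.2
   vertex 0.1 2.5 3.5
   vertex 0.2 0.1 3.9
  endloop
 endfacet
 facet normal -0.843 0.279 -0.459
  outer loop
   vertex 0.9 3.6 2.7
   vertex 1.4 3.3 1.6
   vertex 0.1 2.5 3.5
  endloop
 endfacet
 facet normal -0.205 0.917 -0.343
  outer loop
   vertex 0.9 3.6 2.7
   vertex 3.3 3.8 1.8
   vertex 1.4 3.3 1.6
  endloop
 endfacet
 facet normal 0.179 0.490 0.853
  outer loop
   vertex 0.9 3.6 2.7
   vertex 0.1 2.5 3.5
   vertex 1.8 2.4 3.2
  endloop
 endfacet
 facet normal 0.259 0.530 0.807
  outer loop
   vertex 0.9 3.6 2.7
   vertex 1.8 2.4 3.2
   vertex 3.3 3.8 1.8
  endloop
 endfacet
 facet normal -0.878 -0.114 -0.465
  outer loop
   vertex 0.8 2.0 2.3
   vertex 0.2 0.1 3.9
   vertex 0.1 2.5 3.5
  endloop
 endfacet
 facet normal -0.840 0.101 -0.532
  outer loop
   vertex 0.8 2.0 2.3
   vertex 0.1 2.5 3.5
   vertex 1.4 3.3 1.6
  endloop
 endfacet
 facet normal -0.472 -0.476 -0.742
  outer loop
   vertex 0.8 2.0 2.3
   vertex 3.1 1.9 0.9
   vertex 0.2 0.1 3.9
  endloop
 endfacet
 facet normal -0.515 -0.210 -0.831
  outer loop
   vertex 0.8 2.0 2.3
   vertex 1.4 3.3 1.6
   vertex 3.1 1.9 0.9
  endloop
 endfacet
 facet normal -0.403 -0.559 -0.725
  outer loop
   vertex 2.4 0.2 2.6
   vertex 0.2 0.1 3.9
   vertex 3.1 1.9 0.9
  endloop
 endfacet
 facet normal 0.510 -0.094 0.855
  outer loop
   vertex 2.4 0.2 2.6
   vertex 1.8 2.4 3.2
   vertex 0.2 0.1 3.9
  endloop
 endfacet
 facet normal 0.960 -0.196 0.200
  outer loop
   vertex 2.4 0.2 2.6
   vertex 3.1 1.9 0.9
   vertex 3.3 3.8 1.8
  endloop
 endfacet
 facet normal 0.688 -0.011 0.726
  outer loop
   vertex 2.4 0.2 2.6
   vertex 3.3 3.8 1.8
   vertex 1.8 2.4 3.2
  endloop
 endfacet
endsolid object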